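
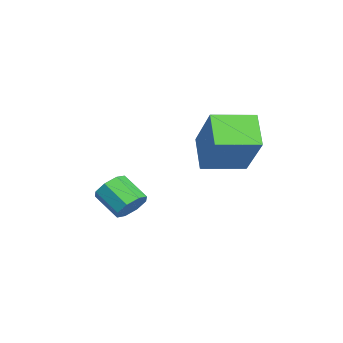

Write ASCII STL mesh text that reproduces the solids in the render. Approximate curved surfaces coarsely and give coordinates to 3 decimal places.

solid 
facet normal 0.613 0.594 -0.521
outer loop
vertex 2.534 0.583 -0.185
vertex 2.309 0.389 -0.671
vertex 2.192 0.82 -0.317
endloop
endfacet
facet normal 0.103 0.593 0.798
outer loop
vertex 2.534 0.583 -0.185
vertex 2.192 0.82 -0.317
vertex 1.896 -0.035 0.357
endloop
endfacet
facet normal 0.103 0.593 0.798
outer loop
vertex 1.896 -0.035 0.357
vertex 2.192 0.82 -0.317
vertex 1.555 0.202 0.225
endloop
endfacet
facet normal -0.614 -0.593 0.521
outer loop
vertex 1.896 -0.035 0.357
vertex 1.555 0.202 0.225
vertex 1.671 -0.229 -0.129
endloop
endfacet
facet normal 0.612 0.594 -0.521
outer loop
vertex 2.192 0.82 -0.317
vertex 2.309 0.389 -0.671
vertex 1.919 0.804 -0.656
endloop
endfacet
facet normal -0.482 0.803 0.350
outer loop
vertex 2.192 0.82 -0.317
vertex 1.919 0.804 -0.656
vertex 1.555 0.202 0.225
endloop
endfacet
facet normal -0.479 0.804 0.352
outer loop
vertex 1.555 0.202 0.225
vertex 1.919 0.804 -0.656
vertex 1.281 0.187 -0.114
endloop
endfacet
facet normal -0.613 -0.593 0.522
outer loop
vertex 1.555 0.202 0.225
vertex 1.281 0.187 -0.114
vertex 1.671 -0.229 -0.129
endloop
endfacet
facet normal 0.613 0.595 -0.520
outer loop
vertex 1.919 0.804 -0.656
vertex 2.309 0.389 -0.671
vertex 1.874 0.545 -1.005
endloop
endfacet
facet normal -0.783 0.544 -0.303
outer loop
vertex 1.919 0.804 -0.656
vertex 1.874 0.545 -1.005
vertex 1.281 0.187 -0.114
endloop
endfacet
facet normal -0.783 0.544 -0.303
outer loop
vertex 1.281 0.187 -0.114
vertex 1.874 0.545 -1.005
vertex 1.236 -0.072 -0.463
endloop
endfacet
facet normal -0.614 -0.594 0.520
outer loop
vertex 1.281 0.187 -0.114
vertex 1.236 -0.072 -0.463
vertex 1.671 -0.229 -0.129
endloop
endfacet
facet normal 0.613 0.594 -0.521
outer loop
vertex 1.874 0.545 -1.005
vertex 2.309 0.389 -0.671
vertex 2.084 0.195 -1.157
endloop
endfacet
facet normal -0.626 -0.037 -0.779
outer loop
vertex 1.874 0.545 -1.005
vertex 2.084 0.195 -1.157
vertex 1.236 -0.072 -0.463
endloop
endfacet
facet normal -0.626 -0.037 -0.779
outer loop
vertex 1.236 -0.072 -0.463
vertex 2.084 0.195 -1.157
vertex 1.446 -0.423 -0.615
endloop
endfacet
facet normal -0.614 -0.593 0.521
outer loop
vertex 1.236 -0.072 -0.463
vertex 1.446 -0.423 -0.615
vertex 1.671 -0.229 -0.129
endloop
endfacet
facet normal 0.614 0.593 -0.521
outer loop
vertex 2.084 0.195 -1.157
vertex 2.309 0.389 -0.671
vertex 2.425 -0.042 -1.025
endloop
endfacet
facet normal -0.103 -0.593 -0.798
outer loop
vertex 2.084 0.195 -1.157
vertex 2.425 -0.042 -1.025
vertex 1.446 -0.423 -0.615
endloop
endfacet
facet normal -0.103 -0.594 -0.798
outer loop
vertex 1.446 -0.423 -0.615
vertex 2.425 -0.042 -1.025
vertex 1.788 -0.66 -0.483
endloop
endfacet
facet normal -0.613 -0.594 0.521
outer loop
vertex 1.446 -0.423 -0.615
vertex 1.788 -0.66 -0.483
vertex 1.671 -0.229 -0.129
endloop
endfacet
facet normal 0.613 0.593 -0.522
outer loop
vertex 2.425 -0.042 -1.025
vertex 2.309 0.389 -0.671
vertex 2.699 -0.027 -0.686
endloop
endfacet
facet normal 0.480 -0.804 -0.352
outer loop
vertex 2.425 -0.042 -1.025
vertex 2.699 -0.027 -0.686
vertex 1.788 -0.66 -0.483
endloop
endfacet
facet normal 0.481 -0.804 -0.349
outer loop
vertex 1.788 -0.66 -0.483
vertex 2.699 -0.027 -0.686
vertex 2.061 -0.644 -0.144
endloop
endfacet
facet normal -0.612 -0.594 0.521
outer loop
vertex 1.788 -0.66 -0.483
vertex 2.061 -0.644 -0.144
vertex 1.671 -0.229 -0.129
endloop
endfacet
facet normal 0.614 0.594 -0.520
outer loop
vertex 2.699 -0.027 -0.686
vertex 2.309 0.389 -0.671
vertex 2.744 0.232 -0.337
endloop
endfacet
facet normal 0.783 -0.544 0.303
outer loop
vertex 2.699 -0.027 -0.686
vertex 2.744 0.232 -0.337
vertex 2.061 -0.644 -0.144
endloop
endfacet
facet normal 0.783 -0.544 0.303
outer loop
vertex 2.061 -0.644 -0.144
vertex 2.744 0.232 -0.337
vertex 2.106 -0.385 0.205
endloop
endfacet
facet normal -0.613 -0.595 0.520
outer loop
vertex 2.061 -0.644 -0.144
vertex 2.106 -0.385 0.205
vertex 1.671 -0.229 -0.129
endloop
endfacet
facet normal 0.614 0.593 -0.521
outer loop
vertex 2.744 0.232 -0.337
vertex 2.309 0.389 -0.671
vertex 2.534 0.583 -0.185
endloop
endfacet
facet normal 0.626 0.037 0.779
outer loop
vertex 2.744 0.232 -0.337
vertex 2.534 0.583 -0.185
vertex 2.106 -0.385 0.205
endloop
endfacet
facet normal 0.626 0.037 0.779
outer loop
vertex 2.106 -0.385 0.205
vertex 2.534 0.583 -0.185
vertex 1.896 -0.035 0.357
endloop
endfacet
facet normal -0.613 -0.594 0.521
outer loop
vertex 2.106 -0.385 0.205
vertex 1.896 -0.035 0.357
vertex 1.671 -0.229 -0.129
endloop
endfacet
facet normal -0.792 -0.058 0.608
outer loop
vertex 3.49 2.518 3.551
vertex 3.29 3.836 3.417
vertex 2.364 2.195 2.055
endloop
endfacet
facet normal 0.150 -0.984 0.100
outer loop
vertex 3.29 2.264 1.343
vertex 3.49 2.518 3.551
vertex 2.364 2.195 2.055
endloop
endfacet
facet normal -0.792 -0.058 0.608
outer loop
vertex 2.364 2.195 2.055
vertex 3.29 3.836 3.417
vertex 2.164 3.513 1.921
endloop
endfacet
facet normal -0.593 -0.170 -0.787
outer loop
vertex 2.164 3.513 1.921
vertex 3.29 2.264 1.343
vertex 2.364 2.195 2.055
endloop
endfacet
facet normal 0.593 0.170 0.787
outer loop
vertex 3.49 2.518 3.551
vertex 4.216 3.905 2.705
vertex 3.29 3.836 3.417
endloop
endfacet
facet normal 0.150 -0.984 0.100
outer loop
vertex 4.416 2.587 2.839
vertex 3.49 2.518 3.551
vertex 3.29 2.264 1.343
endloop
endfacet
facet normal 0.593 0.170 0.787
outer loop
vertex 4.416 2.587 2.839
vertex 4.216 3.905 2.705
vertex 3.49 2.518 3.551
endloop
endfacet
facet normal -0.150 0.984 -0.100
outer loop
vertex 3.29 3.836 3.417
vertex 4.216 3.905 2.705
vertex 2.164 3.513 1.921
endloop
endfacet
facet normal -0.593 -0.170 -0.787
outer loop
vertex 3.09 3.582 1.209
vertex 3.29 2.264 1.343
vertex 2.164 3.513 1.921
endloop
endfacet
facet normal -0.150 0.984 -0.100
outer loop
vertex 2.164 3.513 1.921
vertex 4.216 3.905 2.705
vertex 3.09 3.582 1.209
endloop
endfacet
facet normal 0.792 0.058 -0.608
outer loop
vertex 3.09 3.582 1.209
vertex 4.416 2.587 2.839
vertex 3.29 2.264 1.343
endloop
endfacet
facet normal 0.792 0.058 -0.608
outer loop
vertex 4.216 3.905 2.705
vertex 4.416 2.587 2.839
vertex 3.09 3.582 1.209
endloop
endfacet

endsolid


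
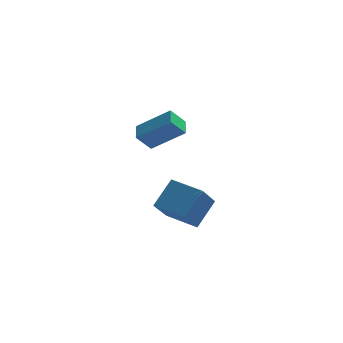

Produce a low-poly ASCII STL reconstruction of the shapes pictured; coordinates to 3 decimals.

solid 
facet normal -0.828 0.542 0.139
outer loop
vertex 0.612 -3.212 -2.351
vertex 1.526 -2.159 -1.016
vertex 1.264 -1.819 -3.896
endloop
endfacet
facet normal -0.474 -0.545 -0.692
outer loop
vertex 2.854 -2.861 -4.164
vertex 0.612 -3.212 -2.351
vertex 1.264 -1.819 -3.896
endloop
endfacet
facet normal -0.828 0.542 0.139
outer loop
vertex 1.264 -1.819 -3.896
vertex 1.526 -2.159 -1.016
vertex 2.178 -0.766 -2.561
endloop
endfacet
facet normal 0.299 0.639 -0.709
outer loop
vertex 2.178 -0.766 -2.561
vertex 2.854 -2.861 -4.164
vertex 1.264 -1.819 -3.896
endloop
endfacet
facet normal -0.299 -0.639 0.709
outer loop
vertex 0.612 -3.212 -2.351
vertex 3.116 -3.201 -1.284
vertex 1.526 -2.159 -1.016
endloop
endfacet
facet normal -0.474 -0.545 -0.692
outer loop
vertex 2.202 -4.254 -2.619
vertex 0.612 -3.212 -2.351
vertex 2.854 -2.861 -4.164
endloop
endfacet
facet normal -0.299 -0.639 0.709
outer loop
vertex 2.202 -4.254 -2.619
vertex 3.116 -3.201 -1.284
vertex 0.612 -3.212 -2.351
endloop
endfacet
facet normal 0.474 0.545 0.692
outer loop
vertex 1.526 -2.159 -1.016
vertex 3.116 -3.201 -1.284
vertex 2.178 -0.766 -2.561
endloop
endfacet
facet normal 0.299 0.639 -0.709
outer loop
vertex 3.768 -1.808 -2.829
vertex 2.854 -2.861 -4.164
vertex 2.178 -0.766 -2.561
endloop
endfacet
facet normal 0.474 0.545 0.692
outer loop
vertex 2.178 -0.766 -2.561
vertex 3.116 -3.201 -1.284
vertex 3.768 -1.808 -2.829
endloop
endfacet
facet normal 0.828 -0.542 -0.139
outer loop
vertex 3.768 -1.808 -2.829
vertex 2.202 -4.254 -2.619
vertex 2.854 -2.861 -4.164
endloop
endfacet
facet normal 0.828 -0.542 -0.139
outer loop
vertex 3.116 -3.201 -1.284
vertex 2.202 -4.254 -2.619
vertex 3.768 -1.808 -2.829
endloop
endfacet
facet normal -0.617 -0.216 0.757
outer loop
vertex 1.487 -3.937 4.067
vertex 1.483 -2.908 4.358
vertex -0.236 -3.576 2.765
endloop
endfacet
facet normal 0.004 -0.962 -0.272
outer loop
vertex 0.517 -3.312 1.842
vertex 1.487 -3.937 4.067
vertex -0.236 -3.576 2.765
endloop
endfacet
facet normal -0.617 -0.216 0.757
outer loop
vertex -0.236 -3.576 2.765
vertex 1.483 -2.908 4.358
vertex -0.24 -2.546 3.056
endloop
endfacet
facet normal -0.787 0.165 -0.595
outer loop
vertex -0.24 -2.546 3.056
vertex 0.517 -3.312 1.842
vertex -0.236 -3.576 2.765
endloop
endfacet
facet normal 0.787 -0.165 0.595
outer loop
vertex 1.487 -3.937 4.067
vertex 2.236 -2.644 3.435
vertex 1.483 -2.908 4.358
endloop
endfacet
facet normal 0.003 -0.962 -0.272
outer loop
vertex 2.24 -3.674 3.144
vertex 1.487 -3.937 4.067
vertex 0.517 -3.312 1.842
endloop
endfacet
facet normal 0.787 -0.165 0.595
outer loop
vertex 2.24 -3.674 3.144
vertex 2.236 -2.644 3.435
vertex 1.487 -3.937 4.067
endloop
endfacet
facet normal -0.004 0.962 0.272
outer loop
vertex 1.483 -2.908 4.358
vertex 2.236 -2.644 3.435
vertex -0.24 -2.546 3.056
endloop
endfacet
facet normal -0.787 0.165 -0.595
outer loop
vertex 0.513 -2.283 2.133
vertex 0.517 -3.312 1.842
vertex -0.24 -2.546 3.056
endloop
endfacet
facet normal -0.003 0.962 0.271
outer loop
vertex -0.24 -2.546 3.056
vertex 2.236 -2.644 3.435
vertex 0.513 -2.283 2.133
endloop
endfacet
facet normal 0.617 0.216 -0.757
outer loop
vertex 0.513 -2.283 2.133
vertex 2.24 -3.674 3.144
vertex 0.517 -3.312 1.842
endloop
endfacet
facet normal 0.617 0.216 -0.757
outer loop
vertex 2.236 -2.644 3.435
vertex 2.24 -3.674 3.144
vertex 0.513 -2.283 2.133
endloop
endfacet

endsolid


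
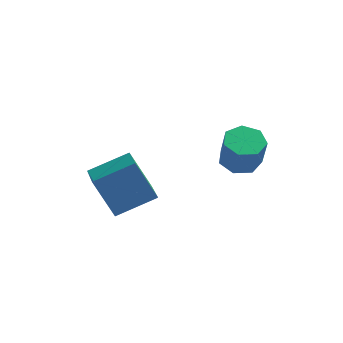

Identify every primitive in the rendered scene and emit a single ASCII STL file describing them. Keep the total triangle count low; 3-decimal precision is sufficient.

solid 
facet normal -0.755 -0.530 -0.387
outer loop
vertex -2.296 -4.886 -1.325
vertex -3.18 -3.161 -1.963
vertex -1.213 -5.037 -3.233
endloop
endfacet
facet normal 0.433 -0.845 0.313
outer loop
vertex 0.38 -3.919 -2.417
vertex -2.296 -4.886 -1.325
vertex -1.213 -5.037 -3.233
endloop
endfacet
facet normal -0.755 -0.530 -0.387
outer loop
vertex -1.213 -5.037 -3.233
vertex -3.18 -3.161 -1.963
vertex -2.096 -3.312 -3.871
endloop
endfacet
facet normal 0.493 -0.069 -0.868
outer loop
vertex -2.096 -3.312 -3.871
vertex 0.38 -3.919 -2.417
vertex -1.213 -5.037 -3.233
endloop
endfacet
facet normal -0.493 0.069 0.868
outer loop
vertex -2.296 -4.886 -1.325
vertex -1.587 -2.043 -1.147
vertex -3.18 -3.161 -1.963
endloop
endfacet
facet normal 0.433 -0.845 0.313
outer loop
vertex -0.704 -3.768 -0.509
vertex -2.296 -4.886 -1.325
vertex 0.38 -3.919 -2.417
endloop
endfacet
facet normal -0.493 0.069 0.867
outer loop
vertex -0.704 -3.768 -0.509
vertex -1.587 -2.043 -1.147
vertex -2.296 -4.886 -1.325
endloop
endfacet
facet normal -0.433 0.845 -0.313
outer loop
vertex -3.18 -3.161 -1.963
vertex -1.587 -2.043 -1.147
vertex -2.096 -3.312 -3.871
endloop
endfacet
facet normal 0.493 -0.068 -0.868
outer loop
vertex -0.504 -2.194 -3.055
vertex 0.38 -3.919 -2.417
vertex -2.096 -3.312 -3.871
endloop
endfacet
facet normal -0.433 0.845 -0.313
outer loop
vertex -2.096 -3.312 -3.871
vertex -1.587 -2.043 -1.147
vertex -0.504 -2.194 -3.055
endloop
endfacet
facet normal 0.755 0.530 0.387
outer loop
vertex -0.504 -2.194 -3.055
vertex -0.704 -3.768 -0.509
vertex 0.38 -3.919 -2.417
endloop
endfacet
facet normal 0.755 0.530 0.387
outer loop
vertex -1.587 -2.043 -1.147
vertex -0.704 -3.768 -0.509
vertex -0.504 -2.194 -3.055
endloop
endfacet
facet normal -0.204 0.307 -0.930
outer loop
vertex 3.501 1.823 -3.235
vertex 2.511 1.574 -3.1
vertex 2.98 2.47 -2.907
endloop
endfacet
facet normal 0.786 0.617 0.031
outer loop
vertex 3.501 1.823 -3.235
vertex 2.98 2.47 -2.907
vertex 3.879 1.255 -1.516
endloop
endfacet
facet normal 0.786 0.617 0.031
outer loop
vertex 3.879 1.255 -1.516
vertex 2.98 2.47 -2.907
vertex 3.358 1.902 -1.187
endloop
endfacet
facet normal 0.205 -0.307 0.929
outer loop
vertex 3.879 1.255 -1.516
vertex 3.358 1.902 -1.187
vertex 2.889 1.006 -1.38
endloop
endfacet
facet normal -0.204 0.307 -0.930
outer loop
vertex 2.98 2.47 -2.907
vertex 2.511 1.574 -3.1
vertex 2.106 2.443 -2.724
endloop
endfacet
facet normal 0.035 0.951 0.306
outer loop
vertex 2.98 2.47 -2.907
vertex 2.106 2.443 -2.724
vertex 3.358 1.902 -1.187
endloop
endfacet
facet normal 0.035 0.951 0.306
outer loop
vertex 3.358 1.902 -1.187
vertex 2.106 2.443 -2.724
vertex 2.484 1.875 -1.004
endloop
endfacet
facet normal 0.204 -0.307 0.930
outer loop
vertex 3.358 1.902 -1.187
vertex 2.484 1.875 -1.004
vertex 2.889 1.006 -1.38
endloop
endfacet
facet normal -0.204 0.307 -0.930
outer loop
vertex 2.106 2.443 -2.724
vertex 2.511 1.574 -3.1
vertex 1.537 1.761 -2.824
endloop
endfacet
facet normal -0.744 0.569 0.351
outer loop
vertex 2.106 2.443 -2.724
vertex 1.537 1.761 -2.824
vertex 2.484 1.875 -1.004
endloop
endfacet
facet normal -0.744 0.569 0.351
outer loop
vertex 2.484 1.875 -1.004
vertex 1.537 1.761 -2.824
vertex 1.915 1.193 -1.104
endloop
endfacet
facet normal 0.204 -0.307 0.930
outer loop
vertex 2.484 1.875 -1.004
vertex 1.915 1.193 -1.104
vertex 2.889 1.006 -1.38
endloop
endfacet
facet normal -0.204 0.307 -0.929
outer loop
vertex 1.537 1.761 -2.824
vertex 2.511 1.574 -3.1
vertex 1.701 0.939 -3.132
endloop
endfacet
facet normal -0.962 -0.241 0.132
outer loop
vertex 1.537 1.761 -2.824
vertex 1.701 0.939 -3.132
vertex 1.915 1.193 -1.104
endloop
endfacet
facet normal -0.962 -0.241 0.132
outer loop
vertex 1.915 1.193 -1.104
vertex 1.701 0.939 -3.132
vertex 2.079 0.371 -1.412
endloop
endfacet
facet normal 0.204 -0.307 0.929
outer loop
vertex 1.915 1.193 -1.104
vertex 2.079 0.371 -1.412
vertex 2.889 1.006 -1.38
endloop
endfacet
facet normal -0.204 0.307 -0.929
outer loop
vertex 1.701 0.939 -3.132
vertex 2.511 1.574 -3.1
vertex 2.475 0.594 -3.416
endloop
endfacet
facet normal -0.456 -0.870 -0.187
outer loop
vertex 1.701 0.939 -3.132
vertex 2.475 0.594 -3.416
vertex 2.079 0.371 -1.412
endloop
endfacet
facet normal -0.456 -0.870 -0.187
outer loop
vertex 2.079 0.371 -1.412
vertex 2.475 0.594 -3.416
vertex 2.853 0.026 -1.696
endloop
endfacet
facet normal 0.204 -0.307 0.929
outer loop
vertex 2.079 0.371 -1.412
vertex 2.853 0.026 -1.696
vertex 2.889 1.006 -1.38
endloop
endfacet
facet normal -0.204 0.307 -0.929
outer loop
vertex 2.475 0.594 -3.416
vertex 2.511 1.574 -3.1
vertex 3.277 0.988 -3.462
endloop
endfacet
facet normal 0.394 -0.844 -0.365
outer loop
vertex 2.475 0.594 -3.416
vertex 3.277 0.988 -3.462
vertex 2.853 0.026 -1.696
endloop
endfacet
facet normal 0.394 -0.844 -0.365
outer loop
vertex 2.853 0.026 -1.696
vertex 3.277 0.988 -3.462
vertex 3.655 0.42 -1.742
endloop
endfacet
facet normal 0.204 -0.307 0.929
outer loop
vertex 2.853 0.026 -1.696
vertex 3.655 0.42 -1.742
vertex 2.889 1.006 -1.38
endloop
endfacet
facet normal -0.204 0.307 -0.929
outer loop
vertex 3.277 0.988 -3.462
vertex 2.511 1.574 -3.1
vertex 3.501 1.823 -3.235
endloop
endfacet
facet normal 0.946 -0.181 -0.268
outer loop
vertex 3.277 0.988 -3.462
vertex 3.501 1.823 -3.235
vertex 3.655 0.42 -1.742
endloop
endfacet
facet normal 0.946 -0.181 -0.268
outer loop
vertex 3.655 0.42 -1.742
vertex 3.501 1.823 -3.235
vertex 3.879 1.255 -1.516
endloop
endfacet
facet normal 0.205 -0.307 0.930
outer loop
vertex 3.655 0.42 -1.742
vertex 3.879 1.255 -1.516
vertex 2.889 1.006 -1.38
endloop
endfacet

endsolid


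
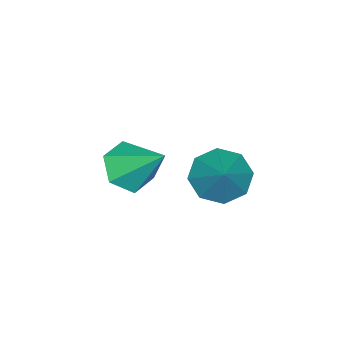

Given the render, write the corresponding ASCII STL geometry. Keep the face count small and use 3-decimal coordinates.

solid 
facet normal -0.587 -0.428 -0.687
outer loop
vertex 4.008 1.272 -2.118
vertex 3.405 2.031 -2.075
vertex 4.187 1.805 -2.603
endloop
endfacet
facet normal 0.952 -0.304 0.017
outer loop
vertex 4.008 1.272 -2.118
vertex 4.187 1.805 -2.603
vertex 4.475 2.809 -0.825
endloop
endfacet
facet normal -0.587 -0.429 -0.686
outer loop
vertex 4.187 1.805 -2.603
vertex 3.405 2.031 -2.075
vertex 3.907 2.47 -2.779
endloop
endfacet
facet normal 0.902 0.297 -0.314
outer loop
vertex 4.187 1.805 -2.603
vertex 3.907 2.47 -2.779
vertex 4.475 2.809 -0.825
endloop
endfacet
facet normal -0.588 -0.428 -0.686
outer loop
vertex 3.907 2.47 -2.779
vertex 3.405 2.031 -2.075
vertex 3.334 2.878 -2.542
endloop
endfacet
facet normal 0.476 0.833 -0.283
outer loop
vertex 3.907 2.47 -2.779
vertex 3.334 2.878 -2.542
vertex 4.475 2.809 -0.825
endloop
endfacet
facet normal -0.588 -0.428 -0.687
outer loop
vertex 3.334 2.878 -2.542
vertex 3.405 2.031 -2.075
vertex 2.802 2.789 -2.031
endloop
endfacet
facet normal -0.078 0.993 0.092
outer loop
vertex 3.334 2.878 -2.542
vertex 2.802 2.789 -2.031
vertex 4.475 2.809 -0.825
endloop
endfacet
facet normal -0.588 -0.428 -0.686
outer loop
vertex 2.802 2.789 -2.031
vertex 3.405 2.031 -2.075
vertex 2.624 2.256 -1.546
endloop
endfacet
facet normal -0.433 0.681 0.590
outer loop
vertex 2.802 2.789 -2.031
vertex 2.624 2.256 -1.546
vertex 4.475 2.809 -0.825
endloop
endfacet
facet normal -0.588 -0.427 -0.687
outer loop
vertex 2.624 2.256 -1.546
vertex 3.405 2.031 -2.075
vertex 2.903 1.591 -1.371
endloop
endfacet
facet normal -0.383 0.082 0.920
outer loop
vertex 2.624 2.256 -1.546
vertex 2.903 1.591 -1.371
vertex 4.475 2.809 -0.825
endloop
endfacet
facet normal -0.588 -0.428 -0.687
outer loop
vertex 2.903 1.591 -1.371
vertex 3.405 2.031 -2.075
vertex 3.477 1.183 -1.608
endloop
endfacet
facet normal 0.044 -0.455 0.889
outer loop
vertex 2.903 1.591 -1.371
vertex 3.477 1.183 -1.608
vertex 4.475 2.809 -0.825
endloop
endfacet
facet normal -0.588 -0.428 -0.687
outer loop
vertex 3.477 1.183 -1.608
vertex 3.405 2.031 -2.075
vertex 4.008 1.272 -2.118
endloop
endfacet
facet normal 0.598 -0.615 0.515
outer loop
vertex 3.477 1.183 -1.608
vertex 4.008 1.272 -2.118
vertex 4.475 2.809 -0.825
endloop
endfacet
facet normal -0.060 -0.728 -0.683
outer loop
vertex 3.475 -2.096 -3.096
vertex 3.001 -1.496 -3.693
vertex 3.97 -1.547 -3.724
endloop
endfacet
facet normal 0.811 -0.067 0.581
outer loop
vertex 3.475 -2.096 -3.096
vertex 3.97 -1.547 -3.724
vertex 3.119 -0.084 -2.367
endloop
endfacet
facet normal -0.060 -0.728 -0.683
outer loop
vertex 3.97 -1.547 -3.724
vertex 3.001 -1.496 -3.693
vertex 3.496 -0.947 -4.321
endloop
endfacet
facet normal 0.823 0.561 -0.089
outer loop
vertex 3.97 -1.547 -3.724
vertex 3.496 -0.947 -4.321
vertex 3.119 -0.084 -2.367
endloop
endfacet
facet normal -0.060 -0.728 -0.683
outer loop
vertex 3.496 -0.947 -4.321
vertex 3.001 -1.496 -3.693
vertex 2.527 -0.896 -4.29
endloop
endfacet
facet normal 0.036 0.917 -0.398
outer loop
vertex 3.496 -0.947 -4.321
vertex 2.527 -0.896 -4.29
vertex 3.119 -0.084 -2.367
endloop
endfacet
facet normal -0.061 -0.728 -0.683
outer loop
vertex 2.527 -0.896 -4.29
vertex 3.001 -1.496 -3.693
vertex 2.033 -1.445 -3.661
endloop
endfacet
facet normal -0.764 0.645 -0.037
outer loop
vertex 2.527 -0.896 -4.29
vertex 2.033 -1.445 -3.661
vertex 3.119 -0.084 -2.367
endloop
endfacet
facet normal -0.061 -0.728 -0.683
outer loop
vertex 2.033 -1.445 -3.661
vertex 3.001 -1.496 -3.693
vertex 2.507 -2.045 -3.064
endloop
endfacet
facet normal -0.775 0.017 0.632
outer loop
vertex 2.033 -1.445 -3.661
vertex 2.507 -2.045 -3.064
vertex 3.119 -0.084 -2.367
endloop
endfacet
facet normal -0.061 -0.728 -0.683
outer loop
vertex 2.507 -2.045 -3.064
vertex 3.001 -1.496 -3.693
vertex 3.475 -2.096 -3.096
endloop
endfacet
facet normal 0.013 -0.339 0.941
outer loop
vertex 2.507 -2.045 -3.064
vertex 3.475 -2.096 -3.096
vertex 3.119 -0.084 -2.367
endloop
endfacet

endsolid


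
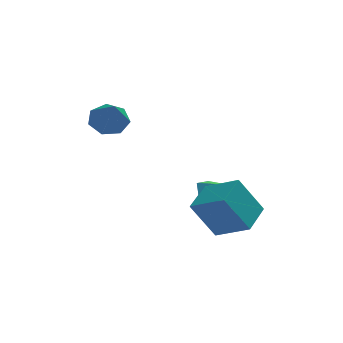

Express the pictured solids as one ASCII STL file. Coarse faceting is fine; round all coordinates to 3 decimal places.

solid 
facet normal -0.612 0.451 -0.650
outer loop
vertex 2.693 3.595 -3.352
vertex 2.113 3.708 -2.728
vertex 2.71 4.309 -2.873
endloop
endfacet
facet normal 0.998 0.019 -0.064
outer loop
vertex 2.693 3.595 -3.352
vertex 2.71 4.309 -2.873
vertex 2.787 3.212 -2.012
endloop
endfacet
facet normal -0.612 0.451 -0.650
outer loop
vertex 2.71 4.309 -2.873
vertex 2.113 3.708 -2.728
vertex 2.13 4.422 -2.249
endloop
endfacet
facet normal 0.684 0.479 0.549
outer loop
vertex 2.71 4.309 -2.873
vertex 2.13 4.422 -2.249
vertex 2.787 3.212 -2.012
endloop
endfacet
facet normal -0.613 0.450 -0.649
outer loop
vertex 2.13 4.422 -2.249
vertex 2.113 3.708 -2.728
vertex 1.533 3.82 -2.103
endloop
endfacet
facet normal 0.030 0.208 0.978
outer loop
vertex 2.13 4.422 -2.249
vertex 1.533 3.82 -2.103
vertex 2.787 3.212 -2.012
endloop
endfacet
facet normal -0.613 0.450 -0.649
outer loop
vertex 1.533 3.82 -2.103
vertex 2.113 3.708 -2.728
vertex 1.516 3.106 -2.582
endloop
endfacet
facet normal -0.312 -0.524 0.792
outer loop
vertex 1.533 3.82 -2.103
vertex 1.516 3.106 -2.582
vertex 2.787 3.212 -2.012
endloop
endfacet
facet normal -0.612 0.449 -0.650
outer loop
vertex 1.516 3.106 -2.582
vertex 2.113 3.708 -2.728
vertex 2.096 2.993 -3.206
endloop
endfacet
facet normal 0.002 -0.984 0.180
outer loop
vertex 1.516 3.106 -2.582
vertex 2.096 2.993 -3.206
vertex 2.787 3.212 -2.012
endloop
endfacet
facet normal -0.612 0.449 -0.650
outer loop
vertex 2.096 2.993 -3.206
vertex 2.113 3.708 -2.728
vertex 2.693 3.595 -3.352
endloop
endfacet
facet normal 0.657 -0.712 -0.249
outer loop
vertex 2.096 2.993 -3.206
vertex 2.693 3.595 -3.352
vertex 2.787 3.212 -2.012
endloop
endfacet
facet normal -0.479 -0.813 -0.331
outer loop
vertex 1.979 -1.143 -1.123
vertex 0.714 -0.098 -1.862
vertex 3.063 -1.069 -2.874
endloop
endfacet
facet normal 0.703 -0.580 0.411
outer loop
vertex 3.866 0.298 -2.318
vertex 1.979 -1.143 -1.123
vertex 3.063 -1.069 -2.874
endloop
endfacet
facet normal -0.479 -0.813 -0.331
outer loop
vertex 3.063 -1.069 -2.874
vertex 0.714 -0.098 -1.862
vertex 1.797 -0.024 -3.612
endloop
endfacet
facet normal 0.526 0.037 -0.850
outer loop
vertex 1.797 -0.024 -3.612
vertex 3.866 0.298 -2.318
vertex 3.063 -1.069 -2.874
endloop
endfacet
facet normal -0.526 -0.036 0.850
outer loop
vertex 1.979 -1.143 -1.123
vertex 1.517 1.269 -1.306
vertex 0.714 -0.098 -1.862
endloop
endfacet
facet normal 0.703 -0.580 0.411
outer loop
vertex 2.783 0.224 -0.568
vertex 1.979 -1.143 -1.123
vertex 3.866 0.298 -2.318
endloop
endfacet
facet normal -0.525 -0.036 0.850
outer loop
vertex 2.783 0.224 -0.568
vertex 1.517 1.269 -1.306
vertex 1.979 -1.143 -1.123
endloop
endfacet
facet normal -0.703 0.580 -0.411
outer loop
vertex 0.714 -0.098 -1.862
vertex 1.517 1.269 -1.306
vertex 1.797 -0.024 -3.612
endloop
endfacet
facet normal 0.526 0.036 -0.850
outer loop
vertex 2.601 1.343 -3.057
vertex 3.866 0.298 -2.318
vertex 1.797 -0.024 -3.612
endloop
endfacet
facet normal -0.703 0.580 -0.411
outer loop
vertex 1.797 -0.024 -3.612
vertex 1.517 1.269 -1.306
vertex 2.601 1.343 -3.057
endloop
endfacet
facet normal 0.479 0.813 0.331
outer loop
vertex 2.601 1.343 -3.057
vertex 2.783 0.224 -0.568
vertex 3.866 0.298 -2.318
endloop
endfacet
facet normal 0.479 0.813 0.331
outer loop
vertex 1.517 1.269 -1.306
vertex 2.783 0.224 -0.568
vertex 2.601 1.343 -3.057
endloop
endfacet
facet normal -0.053 0.767 -0.640
outer loop
vertex -1.337 3.746 1.695
vertex -2.253 3.809 1.846
vertex -1.56 4.234 2.298
endloop
endfacet
facet normal 0.905 -0.099 0.415
outer loop
vertex -1.337 3.746 1.695
vertex -1.56 4.234 2.298
vertex -2.147 2.291 3.114
endloop
endfacet
facet normal -0.053 0.767 -0.640
outer loop
vertex -1.56 4.234 2.298
vertex -2.253 3.809 1.846
vertex -2.305 4.402 2.561
endloop
endfacet
facet normal 0.373 0.261 0.890
outer loop
vertex -1.56 4.234 2.298
vertex -2.305 4.402 2.561
vertex -2.147 2.291 3.114
endloop
endfacet
facet normal -0.053 0.767 -0.640
outer loop
vertex -2.305 4.402 2.561
vertex -2.253 3.809 1.846
vertex -3.01 4.123 2.285
endloop
endfacet
facet normal -0.425 0.200 0.883
outer loop
vertex -2.305 4.402 2.561
vertex -3.01 4.123 2.285
vertex -2.147 2.291 3.114
endloop
endfacet
facet normal -0.054 0.766 -0.640
outer loop
vertex -3.01 4.123 2.285
vertex -2.253 3.809 1.846
vertex -3.145 3.607 1.679
endloop
endfacet
facet normal -0.886 -0.237 0.399
outer loop
vertex -3.01 4.123 2.285
vertex -3.145 3.607 1.679
vertex -2.147 2.291 3.114
endloop
endfacet
facet normal -0.054 0.767 -0.640
outer loop
vertex -3.145 3.607 1.679
vertex -2.253 3.809 1.846
vertex -2.608 3.244 1.199
endloop
endfacet
facet normal -0.664 -0.720 -0.199
outer loop
vertex -3.145 3.607 1.679
vertex -2.608 3.244 1.199
vertex -2.147 2.291 3.114
endloop
endfacet
facet normal -0.054 0.767 -0.640
outer loop
vertex -2.608 3.244 1.199
vertex -2.253 3.809 1.846
vertex -1.804 3.306 1.206
endloop
endfacet
facet normal 0.072 -0.886 -0.458
outer loop
vertex -2.608 3.244 1.199
vertex -1.804 3.306 1.206
vertex -2.147 2.291 3.114
endloop
endfacet
facet normal -0.053 0.767 -0.640
outer loop
vertex -1.804 3.306 1.206
vertex -2.253 3.809 1.846
vertex -1.337 3.746 1.695
endloop
endfacet
facet normal 0.770 -0.610 -0.186
outer loop
vertex -1.804 3.306 1.206
vertex -1.337 3.746 1.695
vertex -2.147 2.291 3.114
endloop
endfacet

endsolid


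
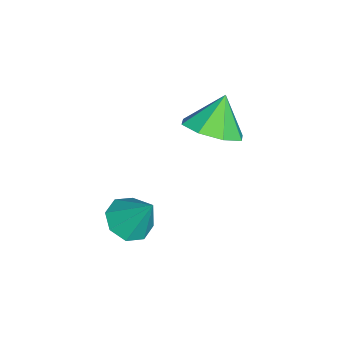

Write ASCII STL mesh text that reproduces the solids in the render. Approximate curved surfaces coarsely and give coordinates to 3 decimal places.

solid 
facet normal 0.525 -0.220 -0.822
outer loop
vertex 0.874 2.123 0.495
vertex 0.116 1.713 0.121
vertex 0.472 2.583 0.115
endloop
endfacet
facet normal 0.225 0.730 0.646
outer loop
vertex 0.874 2.123 0.495
vertex 0.472 2.583 0.115
vertex -0.536 1.987 1.139
endloop
endfacet
facet normal 0.527 -0.221 -0.821
outer loop
vertex 0.472 2.583 0.115
vertex 0.116 1.713 0.121
vertex -0.138 2.533 -0.263
endloop
endfacet
facet normal -0.254 0.923 0.288
outer loop
vertex 0.472 2.583 0.115
vertex -0.138 2.533 -0.263
vertex -0.536 1.987 1.139
endloop
endfacet
facet normal 0.525 -0.222 -0.821
outer loop
vertex -0.138 2.533 -0.263
vertex 0.116 1.713 0.121
vertex -0.6 2.002 -0.415
endloop
endfacet
facet normal -0.759 0.650 0.038
outer loop
vertex -0.138 2.533 -0.263
vertex -0.6 2.002 -0.415
vertex -0.536 1.987 1.139
endloop
endfacet
facet normal 0.526 -0.220 -0.821
outer loop
vertex -0.6 2.002 -0.415
vertex 0.116 1.713 0.121
vertex -0.642 1.302 -0.254
endloop
endfacet
facet normal -0.997 0.069 0.042
outer loop
vertex -0.6 2.002 -0.415
vertex -0.642 1.302 -0.254
vertex -0.536 1.987 1.139
endloop
endfacet
facet normal 0.526 -0.222 -0.821
outer loop
vertex -0.642 1.302 -0.254
vertex 0.116 1.713 0.121
vertex -0.241 0.843 0.127
endloop
endfacet
facet normal -0.828 -0.476 0.297
outer loop
vertex -0.642 1.302 -0.254
vertex -0.241 0.843 0.127
vertex -0.536 1.987 1.139
endloop
endfacet
facet normal 0.525 -0.221 -0.822
outer loop
vertex -0.241 0.843 0.127
vertex 0.116 1.713 0.121
vertex 0.37 0.893 0.504
endloop
endfacet
facet normal -0.349 -0.670 0.655
outer loop
vertex -0.241 0.843 0.127
vertex 0.37 0.893 0.504
vertex -0.536 1.987 1.139
endloop
endfacet
facet normal 0.526 -0.221 -0.822
outer loop
vertex 0.37 0.893 0.504
vertex 0.116 1.713 0.121
vertex 0.832 1.423 0.657
endloop
endfacet
facet normal 0.155 -0.397 0.905
outer loop
vertex 0.37 0.893 0.504
vertex 0.832 1.423 0.657
vertex -0.536 1.987 1.139
endloop
endfacet
facet normal 0.525 -0.222 -0.822
outer loop
vertex 0.832 1.423 0.657
vertex 0.116 1.713 0.121
vertex 0.874 2.123 0.495
endloop
endfacet
facet normal 0.393 0.185 0.901
outer loop
vertex 0.832 1.423 0.657
vertex 0.874 2.123 0.495
vertex -0.536 1.987 1.139
endloop
endfacet
facet normal -0.241 -0.506 -0.828
outer loop
vertex 3.617 0.391 -1.429
vertex 3.221 -0.074 -1.03
vertex 3.086 0.555 -1.375
endloop
endfacet
facet normal 0.279 0.950 -0.138
outer loop
vertex 3.617 0.391 -1.429
vertex 3.086 0.555 -1.375
vertex 3.559 0.634 0.13
endloop
endfacet
facet normal -0.242 -0.506 -0.828
outer loop
vertex 3.086 0.555 -1.375
vertex 3.221 -0.074 -1.03
vertex 2.634 0.351 -1.118
endloop
endfacet
facet normal -0.377 0.924 0.070
outer loop
vertex 3.086 0.555 -1.375
vertex 2.634 0.351 -1.118
vertex 3.559 0.634 0.13
endloop
endfacet
facet normal -0.241 -0.505 -0.829
outer loop
vertex 2.634 0.351 -1.118
vertex 3.221 -0.074 -1.03
vertex 2.526 -0.103 -0.81
endloop
endfacet
facet normal -0.752 0.483 0.448
outer loop
vertex 2.634 0.351 -1.118
vertex 2.526 -0.103 -0.81
vertex 3.559 0.634 0.13
endloop
endfacet
facet normal -0.241 -0.507 -0.828
outer loop
vertex 2.526 -0.103 -0.81
vertex 3.221 -0.074 -1.03
vertex 2.825 -0.539 -0.63
endloop
endfacet
facet normal -0.625 -0.110 0.773
outer loop
vertex 2.526 -0.103 -0.81
vertex 2.825 -0.539 -0.63
vertex 3.559 0.634 0.13
endloop
endfacet
facet normal -0.242 -0.506 -0.828
outer loop
vertex 2.825 -0.539 -0.63
vertex 3.221 -0.074 -1.03
vertex 3.356 -0.703 -0.685
endloop
endfacet
facet normal -0.069 -0.512 0.856
outer loop
vertex 2.825 -0.539 -0.63
vertex 3.356 -0.703 -0.685
vertex 3.559 0.634 0.13
endloop
endfacet
facet normal -0.241 -0.506 -0.828
outer loop
vertex 3.356 -0.703 -0.685
vertex 3.221 -0.074 -1.03
vertex 3.808 -0.499 -0.941
endloop
endfacet
facet normal 0.586 -0.485 0.649
outer loop
vertex 3.356 -0.703 -0.685
vertex 3.808 -0.499 -0.941
vertex 3.559 0.634 0.13
endloop
endfacet
facet normal -0.241 -0.506 -0.828
outer loop
vertex 3.808 -0.499 -0.941
vertex 3.221 -0.074 -1.03
vertex 3.917 -0.045 -1.25
endloop
endfacet
facet normal 0.961 -0.046 0.272
outer loop
vertex 3.808 -0.499 -0.941
vertex 3.917 -0.045 -1.25
vertex 3.559 0.634 0.13
endloop
endfacet
facet normal -0.241 -0.506 -0.828
outer loop
vertex 3.917 -0.045 -1.25
vertex 3.221 -0.074 -1.03
vertex 3.617 0.391 -1.429
endloop
endfacet
facet normal 0.833 0.551 -0.055
outer loop
vertex 3.917 -0.045 -1.25
vertex 3.617 0.391 -1.429
vertex 3.559 0.634 0.13
endloop
endfacet

endsolid


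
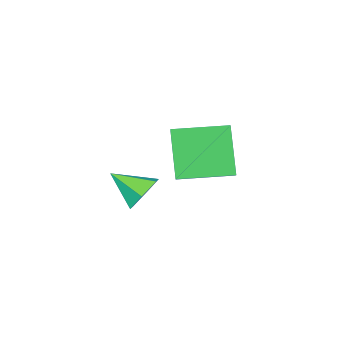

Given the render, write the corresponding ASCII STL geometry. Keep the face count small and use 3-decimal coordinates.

solid 
facet normal -0.868 0.492 0.073
outer loop
vertex -1.714 0.268 0.299
vertex -1.346 1.156 -1.316
vertex -2.176 -0.471 -0.213
endloop
endfacet
facet normal -0.196 -0.473 0.859
outer loop
vertex -0.614 -1.356 -0.344
vertex -1.714 0.268 0.299
vertex -2.176 -0.471 -0.213
endloop
endfacet
facet normal -0.868 0.492 0.072
outer loop
vertex -2.176 -0.471 -0.213
vertex -1.346 1.156 -1.316
vertex -1.807 0.418 -1.828
endloop
endfacet
facet normal -0.457 -0.731 -0.507
outer loop
vertex -1.807 0.418 -1.828
vertex -0.614 -1.356 -0.344
vertex -2.176 -0.471 -0.213
endloop
endfacet
facet normal 0.457 0.731 0.506
outer loop
vertex -1.714 0.268 0.299
vertex 0.216 0.271 -1.447
vertex -1.346 1.156 -1.316
endloop
endfacet
facet normal -0.196 -0.473 0.859
outer loop
vertex -0.153 -0.618 0.168
vertex -1.714 0.268 0.299
vertex -0.614 -1.356 -0.344
endloop
endfacet
facet normal 0.457 0.731 0.507
outer loop
vertex -0.153 -0.618 0.168
vertex 0.216 0.271 -1.447
vertex -1.714 0.268 0.299
endloop
endfacet
facet normal 0.196 0.473 -0.859
outer loop
vertex -1.346 1.156 -1.316
vertex 0.216 0.271 -1.447
vertex -1.807 0.418 -1.828
endloop
endfacet
facet normal -0.457 -0.731 -0.506
outer loop
vertex -0.246 -0.468 -1.959
vertex -0.614 -1.356 -0.344
vertex -1.807 0.418 -1.828
endloop
endfacet
facet normal 0.196 0.473 -0.859
outer loop
vertex -1.807 0.418 -1.828
vertex 0.216 0.271 -1.447
vertex -0.246 -0.468 -1.959
endloop
endfacet
facet normal 0.868 -0.492 -0.073
outer loop
vertex -0.246 -0.468 -1.959
vertex -0.153 -0.618 0.168
vertex -0.614 -1.356 -0.344
endloop
endfacet
facet normal 0.868 -0.492 -0.073
outer loop
vertex 0.216 0.271 -1.447
vertex -0.153 -0.618 0.168
vertex -0.246 -0.468 -1.959
endloop
endfacet
facet normal -0.518 0.681 -0.517
outer loop
vertex 2.317 1.351 -1.393
vertex 2.124 1.665 -0.786
vertex 2.719 1.867 -1.116
endloop
endfacet
facet normal 0.806 -0.388 -0.447
outer loop
vertex 2.317 1.351 -1.393
vertex 2.719 1.867 -1.116
vertex 2.756 0.835 -0.154
endloop
endfacet
facet normal -0.518 0.680 -0.518
outer loop
vertex 2.719 1.867 -1.116
vertex 2.124 1.665 -0.786
vertex 2.525 2.181 -0.51
endloop
endfacet
facet normal 0.957 0.216 0.195
outer loop
vertex 2.719 1.867 -1.116
vertex 2.525 2.181 -0.51
vertex 2.756 0.835 -0.154
endloop
endfacet
facet normal -0.518 0.680 -0.518
outer loop
vertex 2.525 2.181 -0.51
vertex 2.124 1.665 -0.786
vertex 1.93 1.979 -0.18
endloop
endfacet
facet normal 0.384 0.297 0.874
outer loop
vertex 2.525 2.181 -0.51
vertex 1.93 1.979 -0.18
vertex 2.756 0.835 -0.154
endloop
endfacet
facet normal -0.518 0.680 -0.518
outer loop
vertex 1.93 1.979 -0.18
vertex 2.124 1.665 -0.786
vertex 1.529 1.463 -0.456
endloop
endfacet
facet normal -0.340 -0.225 0.913
outer loop
vertex 1.93 1.979 -0.18
vertex 1.529 1.463 -0.456
vertex 2.756 0.835 -0.154
endloop
endfacet
facet normal -0.518 0.681 -0.518
outer loop
vertex 1.529 1.463 -0.456
vertex 2.124 1.665 -0.786
vertex 1.722 1.149 -1.062
endloop
endfacet
facet normal -0.491 -0.828 0.273
outer loop
vertex 1.529 1.463 -0.456
vertex 1.722 1.149 -1.062
vertex 2.756 0.835 -0.154
endloop
endfacet
facet normal -0.519 0.681 -0.517
outer loop
vertex 1.722 1.149 -1.062
vertex 2.124 1.665 -0.786
vertex 2.317 1.351 -1.393
endloop
endfacet
facet normal 0.082 -0.909 -0.408
outer loop
vertex 1.722 1.149 -1.062
vertex 2.317 1.351 -1.393
vertex 2.756 0.835 -0.154
endloop
endfacet

endsolid


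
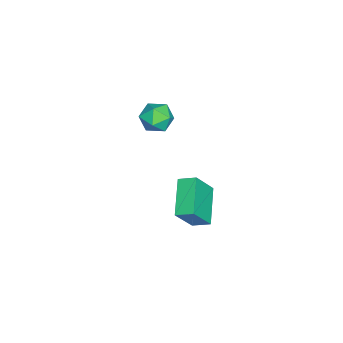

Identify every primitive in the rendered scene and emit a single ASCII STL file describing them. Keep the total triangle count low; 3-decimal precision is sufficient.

solid 
facet normal -0.835 0.543 0.094
outer loop
vertex -2.879 1.063 1.803
vertex -3.297 0.41 1.861
vertex -3.008 0.744 2.501
endloop
endfacet
facet normal -0.272 0.893 0.358
outer loop
vertex -2.879 1.063 1.803
vertex -3.008 0.744 2.501
vertex -2.304 1.028 2.327
endloop
endfacet
facet normal 0.209 0.964 -0.165
outer loop
vertex -2.879 1.063 1.803
vertex -2.304 1.028 2.327
vertex -2.159 0.869 1.58
endloop
endfacet
facet normal -0.056 0.658 -0.751
outer loop
vertex -2.879 1.063 1.803
vertex -2.159 0.869 1.58
vertex -2.772 0.487 1.291
endloop
endfacet
facet normal -0.701 0.396 -0.592
outer loop
vertex -2.879 1.063 1.803
vertex -2.772 0.487 1.291
vertex -3.297 0.41 1.861
endloop
endfacet
facet normal 0.017 0.491 0.871
outer loop
vertex -2.304 1.028 2.327
vertex -3.008 0.744 2.501
vertex -2.368 0.353 2.709
endloop
endfacet
facet normal -0.893 -0.078 0.444
outer loop
vertex -3.008 0.744 2.501
vertex -3.297 0.41 1.861
vertex -2.981 -0.029 2.42
endloop
endfacet
facet normal -0.677 -0.313 -0.666
outer loop
vertex -3.297 0.41 1.861
vertex -2.772 0.487 1.291
vertex -2.836 -0.188 1.673
endloop
endfacet
facet normal 0.367 0.110 -0.924
outer loop
vertex -2.772 0.487 1.291
vertex -2.159 0.869 1.58
vertex -2.132 0.096 1.499
endloop
endfacet
facet normal 0.796 0.605 0.026
outer loop
vertex -2.159 0.869 1.58
vertex -2.304 1.028 2.327
vertex -1.843 0.43 2.139
endloop
endfacet
facet normal 0.056 -0.658 0.751
outer loop
vertex -2.261 -0.223 2.197
vertex -2.368 0.353 2.709
vertex -2.981 -0.029 2.42
endloop
endfacet
facet normal -0.209 -0.964 0.165
outer loop
vertex -2.261 -0.223 2.197
vertex -2.981 -0.029 2.42
vertex -2.836 -0.188 1.673
endloop
endfacet
facet normal 0.272 -0.893 -0.358
outer loop
vertex -2.261 -0.223 2.197
vertex -2.836 -0.188 1.673
vertex -2.132 0.096 1.499
endloop
endfacet
facet normal 0.835 -0.543 -0.094
outer loop
vertex -2.261 -0.223 2.197
vertex -2.132 0.096 1.499
vertex -1.843 0.43 2.139
endloop
endfacet
facet normal 0.701 -0.396 0.592
outer loop
vertex -2.261 -0.223 2.197
vertex -1.843 0.43 2.139
vertex -2.368 0.353 2.709
endloop
endfacet
facet normal -0.367 -0.110 0.924
outer loop
vertex -2.981 -0.029 2.42
vertex -2.368 0.353 2.709
vertex -3.008 0.744 2.501
endloop
endfacet
facet normal -0.796 -0.605 -0.026
outer loop
vertex -2.836 -0.188 1.673
vertex -2.981 -0.029 2.42
vertex -3.297 0.41 1.861
endloop
endfacet
facet normal -0.017 -0.491 -0.871
outer loop
vertex -2.132 0.096 1.499
vertex -2.836 -0.188 1.673
vertex -2.772 0.487 1.291
endloop
endfacet
facet normal 0.893 0.078 -0.444
outer loop
vertex -1.843 0.43 2.139
vertex -2.132 0.096 1.499
vertex -2.159 0.869 1.58
endloop
endfacet
facet normal 0.677 0.313 0.666
outer loop
vertex -2.368 0.353 2.709
vertex -1.843 0.43 2.139
vertex -2.304 1.028 2.327
endloop
endfacet
facet normal -0.460 0.345 -0.818
outer loop
vertex -3.296 2.598 -2.86
vertex -1.7 2.841 -3.656
vertex -3.332 1.827 -3.165
endloop
endfacet
facet normal -0.887 -0.134 0.443
outer loop
vertex -2.6 1.279 -1.864
vertex -3.296 2.598 -2.86
vertex -3.332 1.827 -3.165
endloop
endfacet
facet normal -0.460 0.345 -0.818
outer loop
vertex -3.332 1.827 -3.165
vertex -1.7 2.841 -3.656
vertex -1.735 2.07 -3.961
endloop
endfacet
facet normal -0.042 -0.929 -0.368
outer loop
vertex -1.735 2.07 -3.961
vertex -2.6 1.279 -1.864
vertex -3.332 1.827 -3.165
endloop
endfacet
facet normal 0.042 0.929 0.368
outer loop
vertex -3.296 2.598 -2.86
vertex -0.968 2.293 -2.355
vertex -1.7 2.841 -3.656
endloop
endfacet
facet normal -0.887 -0.134 0.442
outer loop
vertex -2.565 2.05 -1.559
vertex -3.296 2.598 -2.86
vertex -2.6 1.279 -1.864
endloop
endfacet
facet normal 0.042 0.929 0.368
outer loop
vertex -2.565 2.05 -1.559
vertex -0.968 2.293 -2.355
vertex -3.296 2.598 -2.86
endloop
endfacet
facet normal 0.887 0.135 -0.442
outer loop
vertex -1.7 2.841 -3.656
vertex -0.968 2.293 -2.355
vertex -1.735 2.07 -3.961
endloop
endfacet
facet normal -0.042 -0.929 -0.368
outer loop
vertex -1.004 1.522 -2.66
vertex -2.6 1.279 -1.864
vertex -1.735 2.07 -3.961
endloop
endfacet
facet normal 0.887 0.133 -0.442
outer loop
vertex -1.735 2.07 -3.961
vertex -0.968 2.293 -2.355
vertex -1.004 1.522 -2.66
endloop
endfacet
facet normal 0.460 -0.345 0.818
outer loop
vertex -1.004 1.522 -2.66
vertex -2.565 2.05 -1.559
vertex -2.6 1.279 -1.864
endloop
endfacet
facet normal 0.460 -0.345 0.818
outer loop
vertex -0.968 2.293 -2.355
vertex -2.565 2.05 -1.559
vertex -1.004 1.522 -2.66
endloop
endfacet

endsolid


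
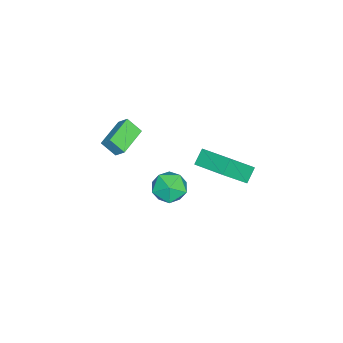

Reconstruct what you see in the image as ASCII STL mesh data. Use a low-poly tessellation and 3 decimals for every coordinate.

solid 
facet normal -0.968 0.210 0.139
outer loop
vertex 0.093 -2.397 1.725
vertex 0.159 -1.581 0.947
vertex -0.118 -2.964 1.113
endloop
endfacet
facet normal -0.058 -0.722 0.689
outer loop
vertex 1.701 -3.359 0.853
vertex 0.093 -2.397 1.725
vertex -0.118 -2.964 1.113
endloop
endfacet
facet normal -0.968 0.210 0.139
outer loop
vertex -0.118 -2.964 1.113
vertex 0.159 -1.581 0.947
vertex -0.052 -2.147 0.335
endloop
endfacet
facet normal -0.245 -0.658 -0.712
outer loop
vertex -0.052 -2.147 0.335
vertex 1.701 -3.359 0.853
vertex -0.118 -2.964 1.113
endloop
endfacet
facet normal 0.245 0.659 0.712
outer loop
vertex 0.093 -2.397 1.725
vertex 1.978 -1.976 0.687
vertex 0.159 -1.581 0.947
endloop
endfacet
facet normal -0.059 -0.723 0.689
outer loop
vertex 1.912 -2.793 1.465
vertex 0.093 -2.397 1.725
vertex 1.701 -3.359 0.853
endloop
endfacet
facet normal 0.245 0.658 0.712
outer loop
vertex 1.912 -2.793 1.465
vertex 1.978 -1.976 0.687
vertex 0.093 -2.397 1.725
endloop
endfacet
facet normal 0.059 0.723 -0.689
outer loop
vertex 0.159 -1.581 0.947
vertex 1.978 -1.976 0.687
vertex -0.052 -2.147 0.335
endloop
endfacet
facet normal -0.245 -0.659 -0.712
outer loop
vertex 1.767 -2.543 0.075
vertex 1.701 -3.359 0.853
vertex -0.052 -2.147 0.335
endloop
endfacet
facet normal 0.059 0.722 -0.689
outer loop
vertex -0.052 -2.147 0.335
vertex 1.978 -1.976 0.687
vertex 1.767 -2.543 0.075
endloop
endfacet
facet normal 0.968 -0.211 -0.139
outer loop
vertex 1.767 -2.543 0.075
vertex 1.912 -2.793 1.465
vertex 1.701 -3.359 0.853
endloop
endfacet
facet normal 0.968 -0.210 -0.139
outer loop
vertex 1.978 -1.976 0.687
vertex 1.912 -2.793 1.465
vertex 1.767 -2.543 0.075
endloop
endfacet
facet normal -0.817 0.367 0.444
outer loop
vertex 1.117 1.159 -1.901
vertex 0.934 0.162 -1.413
vertex 1.564 0.936 -0.893
endloop
endfacet
facet normal -0.331 0.880 0.341
outer loop
vertex 1.117 1.159 -1.901
vertex 1.564 0.936 -0.893
vertex 2.174 1.469 -1.675
endloop
endfacet
facet normal -0.192 0.914 -0.358
outer loop
vertex 1.117 1.159 -1.901
vertex 2.174 1.469 -1.675
vertex 1.921 1.024 -2.676
endloop
endfacet
facet normal -0.591 0.423 -0.687
outer loop
vertex 1.117 1.159 -1.901
vertex 1.921 1.024 -2.676
vertex 1.155 0.216 -2.514
endloop
endfacet
facet normal -0.978 0.085 -0.192
outer loop
vertex 1.117 1.159 -1.901
vertex 1.155 0.216 -2.514
vertex 0.934 0.162 -1.413
endloop
endfacet
facet normal 0.268 0.686 0.677
outer loop
vertex 2.174 1.469 -1.675
vertex 1.564 0.936 -0.893
vertex 2.645 0.664 -1.046
endloop
endfacet
facet normal -0.519 -0.144 0.843
outer loop
vertex 1.564 0.936 -0.893
vertex 0.934 0.162 -1.413
vertex 1.879 -0.144 -0.884
endloop
endfacet
facet normal -0.778 -0.600 -0.186
outer loop
vertex 0.934 0.162 -1.413
vertex 1.155 0.216 -2.514
vertex 1.626 -0.589 -1.885
endloop
endfacet
facet normal -0.153 -0.053 -0.987
outer loop
vertex 1.155 0.216 -2.514
vertex 1.921 1.024 -2.676
vertex 2.236 -0.056 -2.667
endloop
endfacet
facet normal 0.494 0.741 -0.454
outer loop
vertex 1.921 1.024 -2.676
vertex 2.174 1.469 -1.675
vertex 2.866 0.718 -2.147
endloop
endfacet
facet normal 0.591 -0.423 0.687
outer loop
vertex 2.683 -0.279 -1.659
vertex 2.645 0.664 -1.046
vertex 1.879 -0.144 -0.884
endloop
endfacet
facet normal 0.192 -0.914 0.358
outer loop
vertex 2.683 -0.279 -1.659
vertex 1.879 -0.144 -0.884
vertex 1.626 -0.589 -1.885
endloop
endfacet
facet normal 0.331 -0.880 -0.341
outer loop
vertex 2.683 -0.279 -1.659
vertex 1.626 -0.589 -1.885
vertex 2.236 -0.056 -2.667
endloop
endfacet
facet normal 0.817 -0.367 -0.444
outer loop
vertex 2.683 -0.279 -1.659
vertex 2.236 -0.056 -2.667
vertex 2.866 0.718 -2.147
endloop
endfacet
facet normal 0.978 -0.085 0.192
outer loop
vertex 2.683 -0.279 -1.659
vertex 2.866 0.718 -2.147
vertex 2.645 0.664 -1.046
endloop
endfacet
facet normal 0.153 0.053 0.987
outer loop
vertex 1.879 -0.144 -0.884
vertex 2.645 0.664 -1.046
vertex 1.564 0.936 -0.893
endloop
endfacet
facet normal -0.494 -0.741 0.454
outer loop
vertex 1.626 -0.589 -1.885
vertex 1.879 -0.144 -0.884
vertex 0.934 0.162 -1.413
endloop
endfacet
facet normal -0.268 -0.686 -0.677
outer loop
vertex 2.236 -0.056 -2.667
vertex 1.626 -0.589 -1.885
vertex 1.155 0.216 -2.514
endloop
endfacet
facet normal 0.519 0.144 -0.843
outer loop
vertex 2.866 0.718 -2.147
vertex 2.236 -0.056 -2.667
vertex 1.921 1.024 -2.676
endloop
endfacet
facet normal 0.778 0.600 0.186
outer loop
vertex 2.645 0.664 -1.046
vertex 2.866 0.718 -2.147
vertex 2.174 1.469 -1.675
endloop
endfacet
facet normal -0.527 0.460 -0.715
outer loop
vertex 2.38 3.628 2.173
vertex 3.257 5.323 2.619
vertex 3.11 3.426 1.505
endloop
endfacet
facet normal -0.447 -0.865 -0.227
outer loop
vertex 4.243 2.437 3.041
vertex 2.38 3.628 2.173
vertex 3.11 3.426 1.505
endloop
endfacet
facet normal -0.527 0.460 -0.714
outer loop
vertex 3.11 3.426 1.505
vertex 3.257 5.323 2.619
vertex 3.987 5.122 1.951
endloop
endfacet
facet normal 0.723 -0.200 -0.662
outer loop
vertex 3.987 5.122 1.951
vertex 4.243 2.437 3.041
vertex 3.11 3.426 1.505
endloop
endfacet
facet normal -0.723 0.200 0.662
outer loop
vertex 2.38 3.628 2.173
vertex 4.39 4.334 4.155
vertex 3.257 5.323 2.619
endloop
endfacet
facet normal -0.447 -0.865 -0.228
outer loop
vertex 3.513 2.638 3.709
vertex 2.38 3.628 2.173
vertex 4.243 2.437 3.041
endloop
endfacet
facet normal -0.723 0.200 0.662
outer loop
vertex 3.513 2.638 3.709
vertex 4.39 4.334 4.155
vertex 2.38 3.628 2.173
endloop
endfacet
facet normal 0.447 0.865 0.228
outer loop
vertex 3.257 5.323 2.619
vertex 4.39 4.334 4.155
vertex 3.987 5.122 1.951
endloop
endfacet
facet normal 0.723 -0.200 -0.662
outer loop
vertex 5.12 4.132 3.487
vertex 4.243 2.437 3.041
vertex 3.987 5.122 1.951
endloop
endfacet
facet normal 0.447 0.865 0.227
outer loop
vertex 3.987 5.122 1.951
vertex 4.39 4.334 4.155
vertex 5.12 4.132 3.487
endloop
endfacet
facet normal 0.527 -0.461 0.714
outer loop
vertex 5.12 4.132 3.487
vertex 3.513 2.638 3.709
vertex 4.243 2.437 3.041
endloop
endfacet
facet normal 0.527 -0.460 0.715
outer loop
vertex 4.39 4.334 4.155
vertex 3.513 2.638 3.709
vertex 5.12 4.132 3.487
endloop
endfacet

endsolid


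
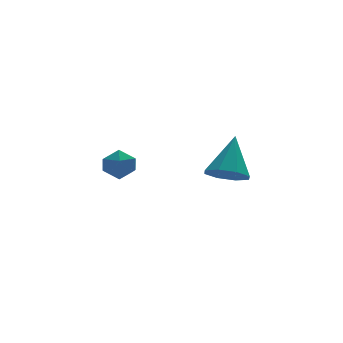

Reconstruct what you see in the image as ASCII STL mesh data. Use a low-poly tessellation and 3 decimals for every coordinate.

solid 
facet normal -0.353 -0.528 -0.772
outer loop
vertex 3.415 2.252 -2.618
vertex 2.884 1.747 -2.03
vertex 2.764 2.541 -2.518
endloop
endfacet
facet normal 0.357 0.896 -0.264
outer loop
vertex 3.415 2.252 -2.618
vertex 2.764 2.541 -2.518
vertex 3.596 2.813 -0.47
endloop
endfacet
facet normal -0.353 -0.528 -0.772
outer loop
vertex 2.764 2.541 -2.518
vertex 2.884 1.747 -2.03
vertex 2.183 2.365 -2.132
endloop
endfacet
facet normal -0.294 0.956 -0.007
outer loop
vertex 2.764 2.541 -2.518
vertex 2.183 2.365 -2.132
vertex 3.596 2.813 -0.47
endloop
endfacet
facet normal -0.352 -0.527 -0.773
outer loop
vertex 2.183 2.365 -2.132
vertex 2.884 1.747 -2.03
vertex 2.012 1.827 -1.687
endloop
endfacet
facet normal -0.692 0.578 0.433
outer loop
vertex 2.183 2.365 -2.132
vertex 2.012 1.827 -1.687
vertex 3.596 2.813 -0.47
endloop
endfacet
facet normal -0.352 -0.528 -0.773
outer loop
vertex 2.012 1.827 -1.687
vertex 2.884 1.747 -2.03
vertex 2.352 1.242 -1.442
endloop
endfacet
facet normal -0.603 -0.016 0.798
outer loop
vertex 2.012 1.827 -1.687
vertex 2.352 1.242 -1.442
vertex 3.596 2.813 -0.47
endloop
endfacet
facet normal -0.354 -0.527 -0.773
outer loop
vertex 2.352 1.242 -1.442
vertex 2.884 1.747 -2.03
vertex 3.003 0.952 -1.542
endloop
endfacet
facet normal -0.079 -0.479 0.874
outer loop
vertex 2.352 1.242 -1.442
vertex 3.003 0.952 -1.542
vertex 3.596 2.813 -0.47
endloop
endfacet
facet normal -0.353 -0.527 -0.773
outer loop
vertex 3.003 0.952 -1.542
vertex 2.884 1.747 -2.03
vertex 3.584 1.129 -1.928
endloop
endfacet
facet normal 0.574 -0.538 0.617
outer loop
vertex 3.003 0.952 -1.542
vertex 3.584 1.129 -1.928
vertex 3.596 2.813 -0.47
endloop
endfacet
facet normal -0.353 -0.528 -0.772
outer loop
vertex 3.584 1.129 -1.928
vertex 2.884 1.747 -2.03
vertex 3.755 1.667 -2.374
endloop
endfacet
facet normal 0.971 -0.161 0.178
outer loop
vertex 3.584 1.129 -1.928
vertex 3.755 1.667 -2.374
vertex 3.596 2.813 -0.47
endloop
endfacet
facet normal -0.354 -0.528 -0.772
outer loop
vertex 3.755 1.667 -2.374
vertex 2.884 1.747 -2.03
vertex 3.415 2.252 -2.618
endloop
endfacet
facet normal 0.881 0.434 -0.188
outer loop
vertex 3.755 1.667 -2.374
vertex 3.415 2.252 -2.618
vertex 3.596 2.813 -0.47
endloop
endfacet
facet normal -0.989 -0.094 -0.118
outer loop
vertex -2.477 0.217 -0.346
vertex -2.426 -0.502 -0.198
vertex -2.537 -0.021 0.348
endloop
endfacet
facet normal -0.821 0.558 0.120
outer loop
vertex -2.477 0.217 -0.346
vertex -2.537 -0.021 0.348
vertex -2.147 0.585 0.199
endloop
endfacet
facet normal -0.376 0.857 -0.351
outer loop
vertex -2.477 0.217 -0.346
vertex -2.147 0.585 0.199
vertex -1.795 0.478 -0.439
endloop
endfacet
facet normal -0.269 0.390 -0.880
outer loop
vertex -2.477 0.217 -0.346
vertex -1.795 0.478 -0.439
vertex -1.968 -0.194 -0.684
endloop
endfacet
facet normal -0.648 -0.197 -0.736
outer loop
vertex -2.477 0.217 -0.346
vertex -1.968 -0.194 -0.684
vertex -2.426 -0.502 -0.198
endloop
endfacet
facet normal -0.471 0.484 0.738
outer loop
vertex -2.147 0.585 0.199
vertex -2.537 -0.021 0.348
vertex -1.892 0.094 0.684
endloop
endfacet
facet normal -0.742 -0.571 0.352
outer loop
vertex -2.537 -0.021 0.348
vertex -2.426 -0.502 -0.198
vertex -2.065 -0.578 0.439
endloop
endfacet
facet normal -0.190 -0.738 -0.647
outer loop
vertex -2.426 -0.502 -0.198
vertex -1.968 -0.194 -0.684
vertex -1.713 -0.685 -0.199
endloop
endfacet
facet normal 0.421 0.213 -0.882
outer loop
vertex -1.968 -0.194 -0.684
vertex -1.795 0.478 -0.439
vertex -1.323 -0.079 -0.348
endloop
endfacet
facet normal 0.248 0.968 -0.025
outer loop
vertex -1.795 0.478 -0.439
vertex -2.147 0.585 0.199
vertex -1.434 0.402 0.198
endloop
endfacet
facet normal 0.269 -0.390 0.880
outer loop
vertex -1.383 -0.317 0.346
vertex -1.892 0.094 0.684
vertex -2.065 -0.578 0.439
endloop
endfacet
facet normal 0.376 -0.857 0.351
outer loop
vertex -1.383 -0.317 0.346
vertex -2.065 -0.578 0.439
vertex -1.713 -0.685 -0.199
endloop
endfacet
facet normal 0.821 -0.558 -0.120
outer loop
vertex -1.383 -0.317 0.346
vertex -1.713 -0.685 -0.199
vertex -1.323 -0.079 -0.348
endloop
endfacet
facet normal 0.989 0.094 0.118
outer loop
vertex -1.383 -0.317 0.346
vertex -1.323 -0.079 -0.348
vertex -1.434 0.402 0.198
endloop
endfacet
facet normal 0.648 0.197 0.736
outer loop
vertex -1.383 -0.317 0.346
vertex -1.434 0.402 0.198
vertex -1.892 0.094 0.684
endloop
endfacet
facet normal -0.421 -0.213 0.882
outer loop
vertex -2.065 -0.578 0.439
vertex -1.892 0.094 0.684
vertex -2.537 -0.021 0.348
endloop
endfacet
facet normal -0.248 -0.968 0.025
outer loop
vertex -1.713 -0.685 -0.199
vertex -2.065 -0.578 0.439
vertex -2.426 -0.502 -0.198
endloop
endfacet
facet normal 0.471 -0.484 -0.738
outer loop
vertex -1.323 -0.079 -0.348
vertex -1.713 -0.685 -0.199
vertex -1.968 -0.194 -0.684
endloop
endfacet
facet normal 0.742 0.571 -0.352
outer loop
vertex -1.434 0.402 0.198
vertex -1.323 -0.079 -0.348
vertex -1.795 0.478 -0.439
endloop
endfacet
facet normal 0.190 0.738 0.647
outer loop
vertex -1.892 0.094 0.684
vertex -1.434 0.402 0.198
vertex -2.147 0.585 0.199
endloop
endfacet

endsolid


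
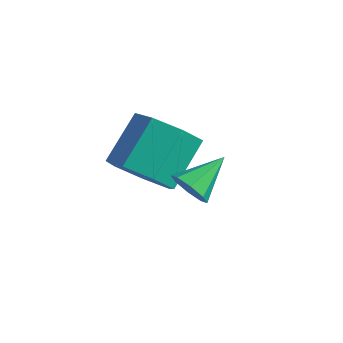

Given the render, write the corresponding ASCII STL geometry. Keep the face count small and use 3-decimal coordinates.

solid 
facet normal 0.056 -0.775 -0.629
outer loop
vertex 0.484 -1.03 -3.264
vertex -0.011 -1.642 -2.554
vertex -0.434 -1.048 -3.323
endloop
endfacet
facet normal 0.037 0.632 -0.774
outer loop
vertex 0.484 -1.03 -3.264
vertex -0.434 -1.048 -3.323
vertex 0.386 0.334 -2.156
endloop
endfacet
facet normal 0.037 0.632 -0.774
outer loop
vertex 0.386 0.334 -2.156
vertex -0.434 -1.048 -3.323
vertex -0.532 0.316 -2.215
endloop
endfacet
facet normal -0.056 0.775 0.629
outer loop
vertex 0.386 0.334 -2.156
vertex -0.532 0.316 -2.215
vertex -0.109 -0.278 -1.446
endloop
endfacet
facet normal 0.055 -0.775 -0.629
outer loop
vertex -0.434 -1.048 -3.323
vertex -0.011 -1.642 -2.554
vertex -1.033 -1.513 -2.803
endloop
endfacet
facet normal -0.757 0.379 -0.533
outer loop
vertex -0.434 -1.048 -3.323
vertex -1.033 -1.513 -2.803
vertex -0.532 0.316 -2.215
endloop
endfacet
facet normal -0.757 0.379 -0.533
outer loop
vertex -0.532 0.316 -2.215
vertex -1.033 -1.513 -2.803
vertex -1.131 -0.149 -1.695
endloop
endfacet
facet normal -0.055 0.775 0.629
outer loop
vertex -0.532 0.316 -2.215
vertex -1.131 -0.149 -1.695
vertex -0.109 -0.278 -1.446
endloop
endfacet
facet normal 0.055 -0.776 -0.629
outer loop
vertex -1.033 -1.513 -2.803
vertex -0.011 -1.642 -2.554
vertex -0.863 -2.075 -2.095
endloop
endfacet
facet normal -0.981 -0.159 0.109
outer loop
vertex -1.033 -1.513 -2.803
vertex -0.863 -2.075 -2.095
vertex -1.131 -0.149 -1.695
endloop
endfacet
facet normal -0.981 -0.159 0.109
outer loop
vertex -1.131 -0.149 -1.695
vertex -0.863 -2.075 -2.095
vertex -0.961 -0.711 -0.987
endloop
endfacet
facet normal -0.055 0.776 0.629
outer loop
vertex -1.131 -0.149 -1.695
vertex -0.961 -0.711 -0.987
vertex -0.109 -0.278 -1.446
endloop
endfacet
facet normal 0.055 -0.775 -0.630
outer loop
vertex -0.863 -2.075 -2.095
vertex -0.011 -1.642 -2.554
vertex -0.051 -2.312 -1.733
endloop
endfacet
facet normal -0.467 -0.577 0.670
outer loop
vertex -0.863 -2.075 -2.095
vertex -0.051 -2.312 -1.733
vertex -0.961 -0.711 -0.987
endloop
endfacet
facet normal -0.467 -0.577 0.670
outer loop
vertex -0.961 -0.711 -0.987
vertex -0.051 -2.312 -1.733
vertex -0.149 -0.947 -0.625
endloop
endfacet
facet normal -0.055 0.775 0.629
outer loop
vertex -0.961 -0.711 -0.987
vertex -0.149 -0.947 -0.625
vertex -0.109 -0.278 -1.446
endloop
endfacet
facet normal 0.056 -0.775 -0.630
outer loop
vertex -0.051 -2.312 -1.733
vertex -0.011 -1.642 -2.554
vertex 0.791 -2.043 -1.989
endloop
endfacet
facet normal 0.400 -0.560 0.726
outer loop
vertex -0.051 -2.312 -1.733
vertex 0.791 -2.043 -1.989
vertex -0.149 -0.947 -0.625
endloop
endfacet
facet normal 0.399 -0.561 0.726
outer loop
vertex -0.149 -0.947 -0.625
vertex 0.791 -2.043 -1.989
vertex 0.693 -0.679 -0.881
endloop
endfacet
facet normal -0.056 0.775 0.629
outer loop
vertex -0.149 -0.947 -0.625
vertex 0.693 -0.679 -0.881
vertex -0.109 -0.278 -1.446
endloop
endfacet
facet normal 0.056 -0.775 -0.629
outer loop
vertex 0.791 -2.043 -1.989
vertex -0.011 -1.642 -2.554
vertex 1.029 -1.473 -2.67
endloop
endfacet
facet normal 0.964 -0.122 0.235
outer loop
vertex 0.791 -2.043 -1.989
vertex 1.029 -1.473 -2.67
vertex 0.693 -0.679 -0.881
endloop
endfacet
facet normal 0.964 -0.122 0.235
outer loop
vertex 0.693 -0.679 -0.881
vertex 1.029 -1.473 -2.67
vertex 0.931 -0.109 -1.562
endloop
endfacet
facet normal -0.056 0.775 0.629
outer loop
vertex 0.693 -0.679 -0.881
vertex 0.931 -0.109 -1.562
vertex -0.109 -0.278 -1.446
endloop
endfacet
facet normal 0.056 -0.775 -0.629
outer loop
vertex 1.029 -1.473 -2.67
vertex -0.011 -1.642 -2.554
vertex 0.484 -1.03 -3.264
endloop
endfacet
facet normal 0.804 0.409 -0.432
outer loop
vertex 1.029 -1.473 -2.67
vertex 0.484 -1.03 -3.264
vertex 0.931 -0.109 -1.562
endloop
endfacet
facet normal 0.804 0.409 -0.432
outer loop
vertex 0.931 -0.109 -1.562
vertex 0.484 -1.03 -3.264
vertex 0.386 0.334 -2.156
endloop
endfacet
facet normal -0.056 0.775 0.629
outer loop
vertex 0.931 -0.109 -1.562
vertex 0.386 0.334 -2.156
vertex -0.109 -0.278 -1.446
endloop
endfacet
facet normal -0.153 -0.877 -0.455
outer loop
vertex 2.938 -2.748 -1.203
vertex 2.747 -2.993 -0.666
vertex 2.47 -2.7 -1.138
endloop
endfacet
facet normal -0.009 0.774 -0.634
outer loop
vertex 2.938 -2.748 -1.203
vertex 2.47 -2.7 -1.138
vertex 2.953 -1.807 -0.054
endloop
endfacet
facet normal -0.152 -0.877 -0.455
outer loop
vertex 2.47 -2.7 -1.138
vertex 2.747 -2.993 -0.666
vertex 2.165 -2.824 -0.797
endloop
endfacet
facet normal -0.631 0.713 -0.306
outer loop
vertex 2.47 -2.7 -1.138
vertex 2.165 -2.824 -0.797
vertex 2.953 -1.807 -0.054
endloop
endfacet
facet normal -0.153 -0.878 -0.454
outer loop
vertex 2.165 -2.824 -0.797
vertex 2.747 -2.993 -0.666
vertex 2.2 -3.046 -0.379
endloop
endfacet
facet normal -0.848 0.436 0.302
outer loop
vertex 2.165 -2.824 -0.797
vertex 2.2 -3.046 -0.379
vertex 2.953 -1.807 -0.054
endloop
endfacet
facet normal -0.153 -0.878 -0.454
outer loop
vertex 2.2 -3.046 -0.379
vertex 2.747 -2.993 -0.666
vertex 2.556 -3.237 -0.13
endloop
endfacet
facet normal -0.532 0.103 0.840
outer loop
vertex 2.2 -3.046 -0.379
vertex 2.556 -3.237 -0.13
vertex 2.953 -1.807 -0.054
endloop
endfacet
facet normal -0.153 -0.878 -0.454
outer loop
vertex 2.556 -3.237 -0.13
vertex 2.747 -2.993 -0.666
vertex 3.024 -3.285 -0.195
endloop
endfacet
facet normal 0.128 -0.088 0.988
outer loop
vertex 2.556 -3.237 -0.13
vertex 3.024 -3.285 -0.195
vertex 2.953 -1.807 -0.054
endloop
endfacet
facet normal -0.152 -0.878 -0.455
outer loop
vertex 3.024 -3.285 -0.195
vertex 2.747 -2.993 -0.666
vertex 3.329 -3.161 -0.536
endloop
endfacet
facet normal 0.750 -0.027 0.661
outer loop
vertex 3.024 -3.285 -0.195
vertex 3.329 -3.161 -0.536
vertex 2.953 -1.807 -0.054
endloop
endfacet
facet normal -0.152 -0.878 -0.453
outer loop
vertex 3.329 -3.161 -0.536
vertex 2.747 -2.993 -0.666
vertex 3.293 -2.939 -0.954
endloop
endfacet
facet normal 0.967 0.251 0.050
outer loop
vertex 3.329 -3.161 -0.536
vertex 3.293 -2.939 -0.954
vertex 2.953 -1.807 -0.054
endloop
endfacet
facet normal -0.153 -0.877 -0.455
outer loop
vertex 3.293 -2.939 -0.954
vertex 2.747 -2.993 -0.666
vertex 2.938 -2.748 -1.203
endloop
endfacet
facet normal 0.653 0.582 -0.485
outer loop
vertex 3.293 -2.939 -0.954
vertex 2.938 -2.748 -1.203
vertex 2.953 -1.807 -0.054
endloop
endfacet

endsolid


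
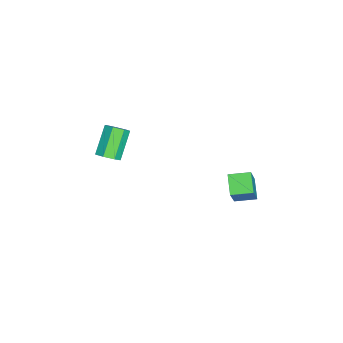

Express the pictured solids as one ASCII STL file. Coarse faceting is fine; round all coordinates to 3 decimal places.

solid 
facet normal 0.721 -0.154 -0.676
outer loop
vertex 0.289 -2.132 -0.202
vertex -0.065 -2.521 -0.491
vertex -0.015 -1.928 -0.573
endloop
endfacet
facet normal 0.374 0.907 0.192
outer loop
vertex 0.289 -2.132 -0.202
vertex -0.015 -1.928 -0.573
vertex -0.841 -1.891 0.86
endloop
endfacet
facet normal 0.374 0.907 0.192
outer loop
vertex -0.841 -1.891 0.86
vertex -0.015 -1.928 -0.573
vertex -1.146 -1.687 0.49
endloop
endfacet
facet normal -0.720 0.152 0.677
outer loop
vertex -0.841 -1.891 0.86
vertex -1.146 -1.687 0.49
vertex -1.195 -2.279 0.571
endloop
endfacet
facet normal 0.719 -0.154 -0.677
outer loop
vertex -0.015 -1.928 -0.573
vertex -0.065 -2.521 -0.491
vertex -0.357 -2.171 -0.881
endloop
endfacet
facet normal -0.225 0.871 -0.437
outer loop
vertex -0.015 -1.928 -0.573
vertex -0.357 -2.171 -0.881
vertex -1.146 -1.687 0.49
endloop
endfacet
facet normal -0.225 0.871 -0.437
outer loop
vertex -1.146 -1.687 0.49
vertex -0.357 -2.171 -0.881
vertex -1.487 -1.93 0.181
endloop
endfacet
facet normal -0.721 0.152 0.676
outer loop
vertex -1.146 -1.687 0.49
vertex -1.487 -1.93 0.181
vertex -1.195 -2.279 0.571
endloop
endfacet
facet normal 0.720 -0.154 -0.677
outer loop
vertex -0.357 -2.171 -0.881
vertex -0.065 -2.521 -0.491
vertex -0.479 -2.677 -0.896
endloop
endfacet
facet normal -0.653 0.179 -0.736
outer loop
vertex -0.357 -2.171 -0.881
vertex -0.479 -2.677 -0.896
vertex -1.487 -1.93 0.181
endloop
endfacet
facet normal -0.653 0.179 -0.736
outer loop
vertex -1.487 -1.93 0.181
vertex -0.479 -2.677 -0.896
vertex -1.609 -2.436 0.166
endloop
endfacet
facet normal -0.720 0.154 0.677
outer loop
vertex -1.487 -1.93 0.181
vertex -1.609 -2.436 0.166
vertex -1.195 -2.279 0.571
endloop
endfacet
facet normal 0.720 -0.153 -0.677
outer loop
vertex -0.479 -2.677 -0.896
vertex -0.065 -2.521 -0.491
vertex -0.289 -3.065 -0.606
endloop
endfacet
facet normal -0.590 -0.648 -0.481
outer loop
vertex -0.479 -2.677 -0.896
vertex -0.289 -3.065 -0.606
vertex -1.609 -2.436 0.166
endloop
endfacet
facet normal -0.590 -0.648 -0.481
outer loop
vertex -1.609 -2.436 0.166
vertex -0.289 -3.065 -0.606
vertex -1.419 -2.824 0.456
endloop
endfacet
facet normal -0.720 0.153 0.677
outer loop
vertex -1.609 -2.436 0.166
vertex -1.419 -2.824 0.456
vertex -1.195 -2.279 0.571
endloop
endfacet
facet normal 0.720 -0.153 -0.677
outer loop
vertex -0.289 -3.065 -0.606
vertex -0.065 -2.521 -0.491
vertex 0.07 -3.043 -0.229
endloop
endfacet
facet normal -0.083 -0.987 0.136
outer loop
vertex -0.289 -3.065 -0.606
vertex 0.07 -3.043 -0.229
vertex -1.419 -2.824 0.456
endloop
endfacet
facet normal -0.083 -0.987 0.136
outer loop
vertex -1.419 -2.824 0.456
vertex 0.07 -3.043 -0.229
vertex -1.061 -2.802 0.833
endloop
endfacet
facet normal -0.721 0.154 0.676
outer loop
vertex -1.419 -2.824 0.456
vertex -1.061 -2.802 0.833
vertex -1.195 -2.279 0.571
endloop
endfacet
facet normal 0.720 -0.154 -0.677
outer loop
vertex 0.07 -3.043 -0.229
vertex -0.065 -2.521 -0.491
vertex 0.327 -2.628 -0.05
endloop
endfacet
facet normal 0.487 -0.582 0.651
outer loop
vertex 0.07 -3.043 -0.229
vertex 0.327 -2.628 -0.05
vertex -1.061 -2.802 0.833
endloop
endfacet
facet normal 0.487 -0.584 0.650
outer loop
vertex -1.061 -2.802 0.833
vertex 0.327 -2.628 -0.05
vertex -0.803 -2.387 1.013
endloop
endfacet
facet normal -0.720 0.154 0.676
outer loop
vertex -1.061 -2.802 0.833
vertex -0.803 -2.387 1.013
vertex -1.195 -2.279 0.571
endloop
endfacet
facet normal 0.720 -0.152 -0.677
outer loop
vertex 0.327 -2.628 -0.05
vertex -0.065 -2.521 -0.491
vertex 0.289 -2.132 -0.202
endloop
endfacet
facet normal 0.690 0.260 0.675
outer loop
vertex 0.327 -2.628 -0.05
vertex 0.289 -2.132 -0.202
vertex -0.803 -2.387 1.013
endloop
endfacet
facet normal 0.690 0.261 0.675
outer loop
vertex -0.803 -2.387 1.013
vertex 0.289 -2.132 -0.202
vertex -0.841 -1.891 0.86
endloop
endfacet
facet normal -0.720 0.153 0.676
outer loop
vertex -0.803 -2.387 1.013
vertex -0.841 -1.891 0.86
vertex -1.195 -2.279 0.571
endloop
endfacet
facet normal -0.542 0.026 -0.840
outer loop
vertex 0.243 3.089 -1.014
vertex 0.067 4.073 -0.87
vertex 1.098 3.321 -1.559
endloop
endfacet
facet normal 0.174 -0.974 -0.142
outer loop
vertex 2.253 3.267 0.23
vertex 0.243 3.089 -1.014
vertex 1.098 3.321 -1.559
endloop
endfacet
facet normal -0.542 0.026 -0.840
outer loop
vertex 1.098 3.321 -1.559
vertex 0.067 4.073 -0.87
vertex 0.922 4.305 -1.415
endloop
endfacet
facet normal 0.822 0.224 -0.524
outer loop
vertex 0.922 4.305 -1.415
vertex 2.253 3.267 0.23
vertex 1.098 3.321 -1.559
endloop
endfacet
facet normal -0.822 -0.224 0.524
outer loop
vertex 0.243 3.089 -1.014
vertex 1.222 4.019 0.919
vertex 0.067 4.073 -0.87
endloop
endfacet
facet normal 0.174 -0.974 -0.142
outer loop
vertex 1.398 3.035 0.775
vertex 0.243 3.089 -1.014
vertex 2.253 3.267 0.23
endloop
endfacet
facet normal -0.822 -0.224 0.524
outer loop
vertex 1.398 3.035 0.775
vertex 1.222 4.019 0.919
vertex 0.243 3.089 -1.014
endloop
endfacet
facet normal -0.174 0.974 0.142
outer loop
vertex 0.067 4.073 -0.87
vertex 1.222 4.019 0.919
vertex 0.922 4.305 -1.415
endloop
endfacet
facet normal 0.822 0.224 -0.524
outer loop
vertex 2.077 4.251 0.374
vertex 2.253 3.267 0.23
vertex 0.922 4.305 -1.415
endloop
endfacet
facet normal -0.174 0.974 0.142
outer loop
vertex 0.922 4.305 -1.415
vertex 1.222 4.019 0.919
vertex 2.077 4.251 0.374
endloop
endfacet
facet normal 0.542 -0.026 0.840
outer loop
vertex 2.077 4.251 0.374
vertex 1.398 3.035 0.775
vertex 2.253 3.267 0.23
endloop
endfacet
facet normal 0.542 -0.026 0.840
outer loop
vertex 1.222 4.019 0.919
vertex 1.398 3.035 0.775
vertex 2.077 4.251 0.374
endloop
endfacet

endsolid


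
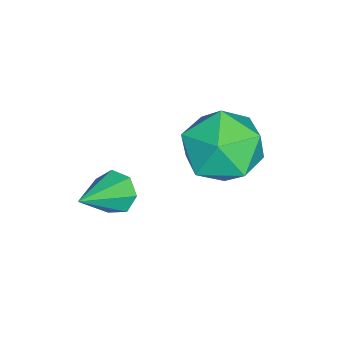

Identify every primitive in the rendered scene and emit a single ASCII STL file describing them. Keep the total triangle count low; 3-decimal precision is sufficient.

solid 
facet normal 0.170 0.314 0.934
outer loop
vertex -0.306 2.182 3.33
vertex -0.59 1.27 3.688
vertex 0.387 1.444 3.452
endloop
endfacet
facet normal 0.602 0.644 0.472
outer loop
vertex -0.306 2.182 3.33
vertex 0.387 1.444 3.452
vertex 0.411 2.032 2.62
endloop
endfacet
facet normal 0.197 0.980 -0.008
outer loop
vertex -0.306 2.182 3.33
vertex 0.411 2.032 2.62
vertex -0.551 2.223 2.341
endloop
endfacet
facet normal -0.487 0.859 0.156
outer loop
vertex -0.306 2.182 3.33
vertex -0.551 2.223 2.341
vertex -1.17 1.752 3.001
endloop
endfacet
facet normal -0.504 0.447 0.739
outer loop
vertex -0.306 2.182 3.33
vertex -1.17 1.752 3.001
vertex -0.59 1.27 3.688
endloop
endfacet
facet normal 0.981 0.145 0.131
outer loop
vertex 0.411 2.032 2.62
vertex 0.387 1.444 3.452
vertex 0.57 1.028 2.539
endloop
endfacet
facet normal 0.281 -0.388 0.878
outer loop
vertex 0.387 1.444 3.452
vertex -0.59 1.27 3.688
vertex -0.049 0.557 3.199
endloop
endfacet
facet normal -0.809 -0.173 0.561
outer loop
vertex -0.59 1.27 3.688
vertex -1.17 1.752 3.001
vertex -1.011 0.748 2.92
endloop
endfacet
facet normal -0.782 0.493 -0.381
outer loop
vertex -1.17 1.752 3.001
vertex -0.551 2.223 2.341
vertex -0.987 1.336 2.088
endloop
endfacet
facet normal 0.325 0.690 -0.647
outer loop
vertex -0.551 2.223 2.341
vertex 0.411 2.032 2.62
vertex -0.01 1.51 1.852
endloop
endfacet
facet normal 0.487 -0.859 -0.156
outer loop
vertex -0.294 0.598 2.21
vertex 0.57 1.028 2.539
vertex -0.049 0.557 3.199
endloop
endfacet
facet normal -0.197 -0.980 0.008
outer loop
vertex -0.294 0.598 2.21
vertex -0.049 0.557 3.199
vertex -1.011 0.748 2.92
endloop
endfacet
facet normal -0.602 -0.644 -0.472
outer loop
vertex -0.294 0.598 2.21
vertex -1.011 0.748 2.92
vertex -0.987 1.336 2.088
endloop
endfacet
facet normal -0.170 -0.314 -0.934
outer loop
vertex -0.294 0.598 2.21
vertex -0.987 1.336 2.088
vertex -0.01 1.51 1.852
endloop
endfacet
facet normal 0.504 -0.447 -0.739
outer loop
vertex -0.294 0.598 2.21
vertex -0.01 1.51 1.852
vertex 0.57 1.028 2.539
endloop
endfacet
facet normal 0.782 -0.493 0.381
outer loop
vertex -0.049 0.557 3.199
vertex 0.57 1.028 2.539
vertex 0.387 1.444 3.452
endloop
endfacet
facet normal -0.325 -0.690 0.647
outer loop
vertex -1.011 0.748 2.92
vertex -0.049 0.557 3.199
vertex -0.59 1.27 3.688
endloop
endfacet
facet normal -0.981 -0.145 -0.131
outer loop
vertex -0.987 1.336 2.088
vertex -1.011 0.748 2.92
vertex -1.17 1.752 3.001
endloop
endfacet
facet normal -0.281 0.388 -0.878
outer loop
vertex -0.01 1.51 1.852
vertex -0.987 1.336 2.088
vertex -0.551 2.223 2.341
endloop
endfacet
facet normal 0.809 0.173 -0.561
outer loop
vertex 0.57 1.028 2.539
vertex -0.01 1.51 1.852
vertex 0.411 2.032 2.62
endloop
endfacet
facet normal -0.795 0.320 -0.516
outer loop
vertex 1.523 -0.172 1.904
vertex 1.21 -0.522 2.169
vertex 1.33 -0.012 2.3
endloop
endfacet
facet normal 0.688 0.724 0.043
outer loop
vertex 1.523 -0.172 1.904
vertex 1.33 -0.012 2.3
vertex 2.29 -0.958 2.871
endloop
endfacet
facet normal -0.796 0.319 -0.515
outer loop
vertex 1.33 -0.012 2.3
vertex 1.21 -0.522 2.169
vertex 1.047 -0.237 2.598
endloop
endfacet
facet normal 0.227 0.662 0.715
outer loop
vertex 1.33 -0.012 2.3
vertex 1.047 -0.237 2.598
vertex 2.29 -0.958 2.871
endloop
endfacet
facet normal -0.795 0.321 -0.515
outer loop
vertex 1.047 -0.237 2.598
vertex 1.21 -0.522 2.169
vertex 0.886 -0.676 2.573
endloop
endfacet
facet normal -0.204 0.019 0.979
outer loop
vertex 1.047 -0.237 2.598
vertex 0.886 -0.676 2.573
vertex 2.29 -0.958 2.871
endloop
endfacet
facet normal -0.795 0.320 -0.516
outer loop
vertex 0.886 -0.676 2.573
vertex 1.21 -0.522 2.169
vertex 0.969 -1.0 2.244
endloop
endfacet
facet normal -0.279 -0.718 0.637
outer loop
vertex 0.886 -0.676 2.573
vertex 0.969 -1.0 2.244
vertex 2.29 -0.958 2.871
endloop
endfacet
facet normal -0.795 0.320 -0.515
outer loop
vertex 0.969 -1.0 2.244
vertex 1.21 -0.522 2.169
vertex 1.233 -0.964 1.859
endloop
endfacet
facet normal 0.057 -0.997 -0.054
outer loop
vertex 0.969 -1.0 2.244
vertex 1.233 -0.964 1.859
vertex 2.29 -0.958 2.871
endloop
endfacet
facet normal -0.794 0.321 -0.516
outer loop
vertex 1.233 -0.964 1.859
vertex 1.21 -0.522 2.169
vertex 1.48 -0.595 1.708
endloop
endfacet
facet normal 0.553 -0.605 -0.574
outer loop
vertex 1.233 -0.964 1.859
vertex 1.48 -0.595 1.708
vertex 2.29 -0.958 2.871
endloop
endfacet
facet normal -0.795 0.320 -0.516
outer loop
vertex 1.48 -0.595 1.708
vertex 1.21 -0.522 2.169
vertex 1.523 -0.172 1.904
endloop
endfacet
facet normal 0.833 0.161 -0.530
outer loop
vertex 1.48 -0.595 1.708
vertex 1.523 -0.172 1.904
vertex 2.29 -0.958 2.871
endloop
endfacet

endsolid
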